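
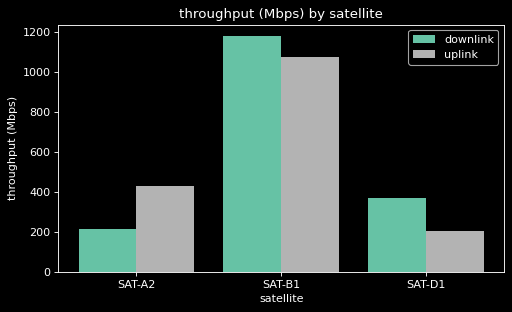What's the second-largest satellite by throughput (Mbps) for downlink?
SAT-D1

Top 3 for downlink: SAT-B1 ≈ 1200, SAT-D1 ≈ 400, SAT-A2 ≈ 200.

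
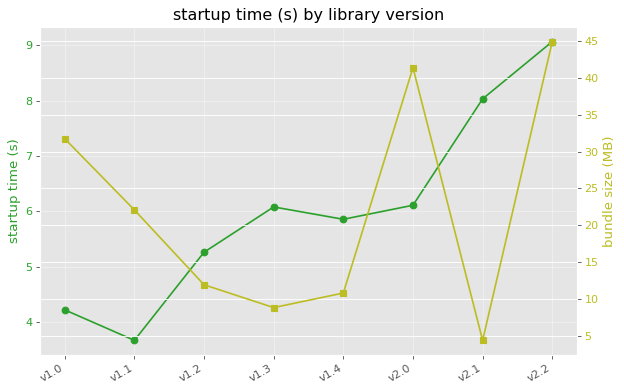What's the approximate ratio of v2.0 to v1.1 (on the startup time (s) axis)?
≈ 1.71×

v2.0 ≈ 6.0, v1.1 ≈ 3.5; 6.0/3.5 ≈ 1.71.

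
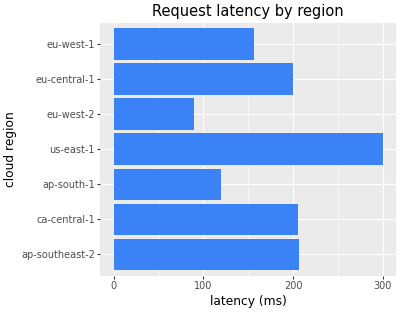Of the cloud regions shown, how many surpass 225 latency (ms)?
Above 225: us-east-1.

1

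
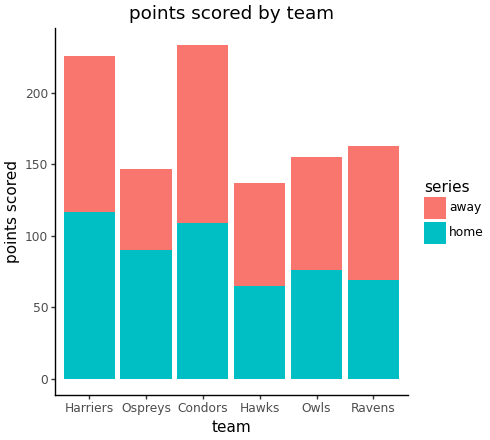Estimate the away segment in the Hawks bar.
away top ≈ 140, bottom ≈ 60; segment ≈ 80.

≈ 80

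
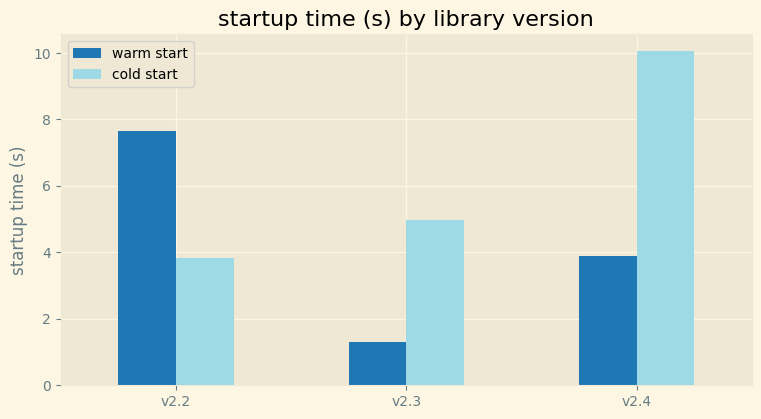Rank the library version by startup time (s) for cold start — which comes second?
v2.3

Top 3 for cold start: v2.4 ≈ 10, v2.3 ≈ 5, v2.2 ≈ 4.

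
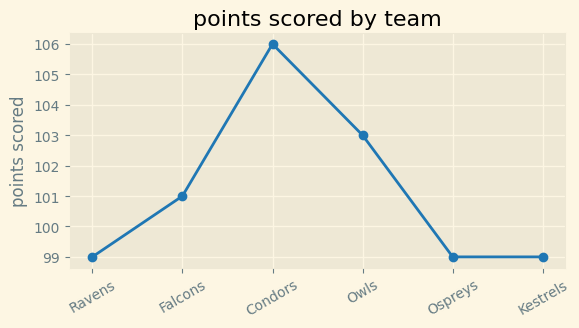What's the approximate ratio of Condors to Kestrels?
Condors ≈ 106, Kestrels ≈ 99; 106/99 ≈ 1.07.

≈ 1.07×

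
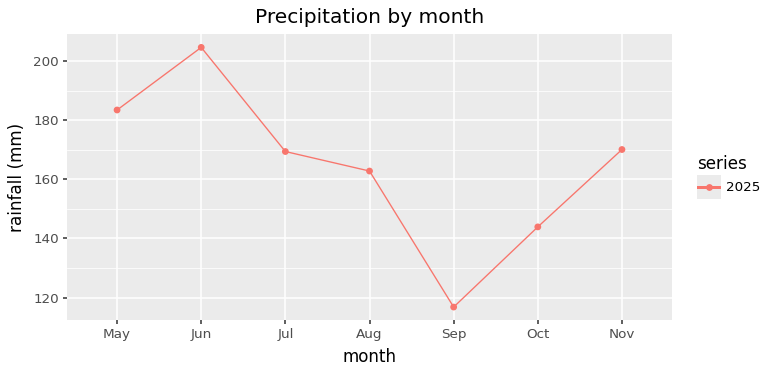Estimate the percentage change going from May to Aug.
May ≈ 180, Aug ≈ 160; (160 − 180) / 180 ≈ -11.1%.

≈ -11.1%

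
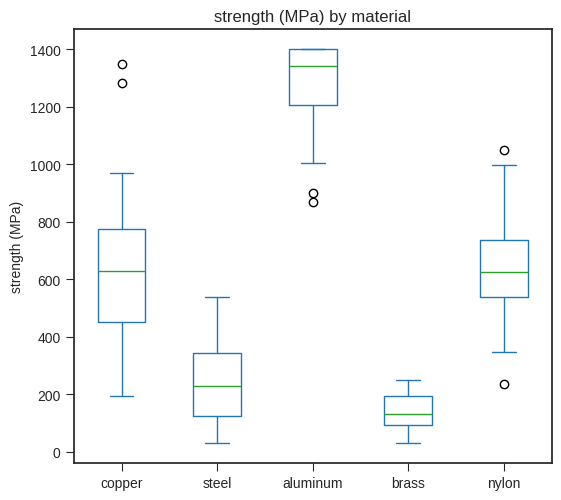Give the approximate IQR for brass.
≈ 100

Q3 ≈ 200, Q1 ≈ 100; IQR ≈ 100.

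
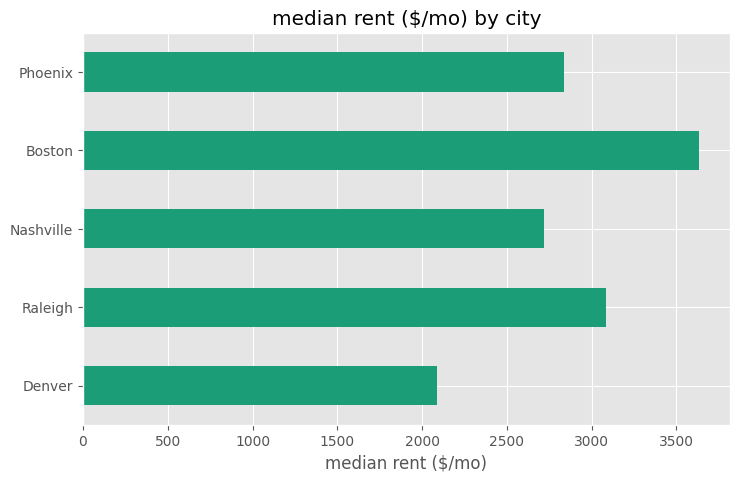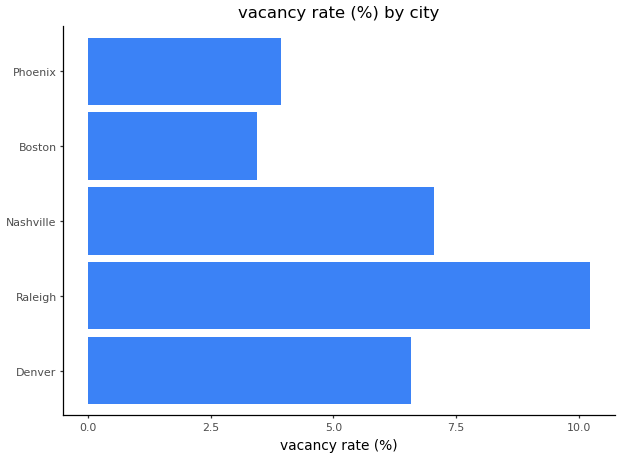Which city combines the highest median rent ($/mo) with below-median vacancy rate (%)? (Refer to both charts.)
Boston

Chart 2 median vacancy rate (%) ≈ 7; below-median cities: Boston, Phoenix. Among those, Boston has the highest median rent ($/mo) (≈ 3500).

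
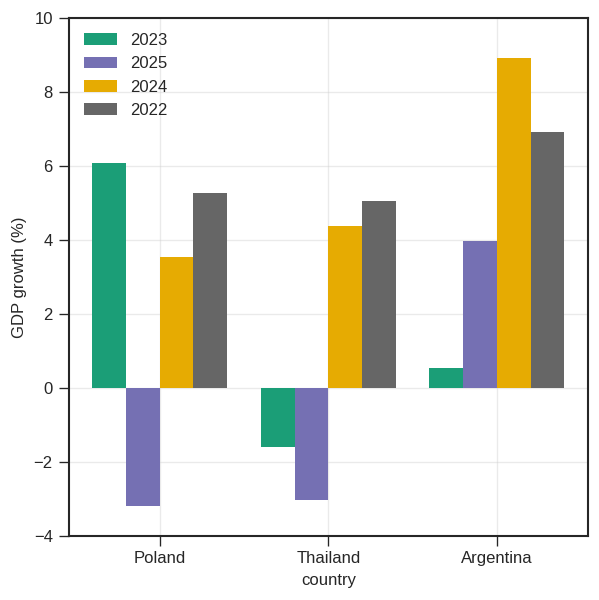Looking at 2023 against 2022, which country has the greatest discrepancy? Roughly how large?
Thailand: 2023 ≈ -2, 2022 ≈ 6 → gap ≈ 8. Next-largest (Argentina) is only ≈ 6.

Thailand, ≈ 8 %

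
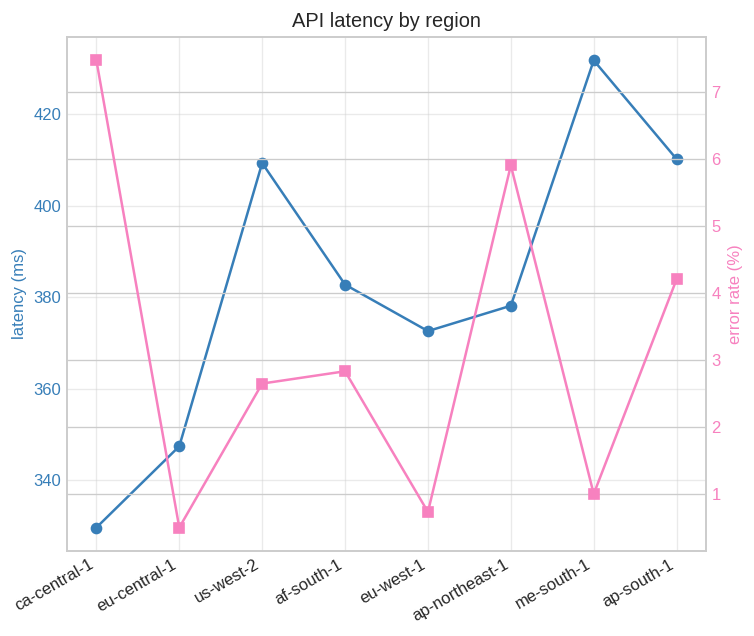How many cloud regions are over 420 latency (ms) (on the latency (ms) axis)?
1

Above 420: me-south-1.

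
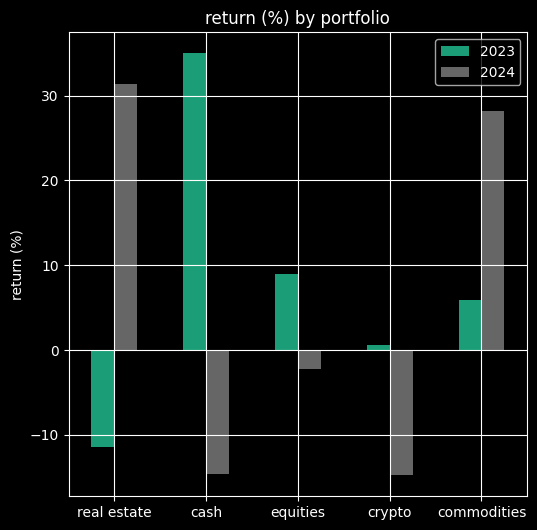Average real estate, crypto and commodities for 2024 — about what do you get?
(30 + -15 + 30) / 3 ≈ 15.

≈ 15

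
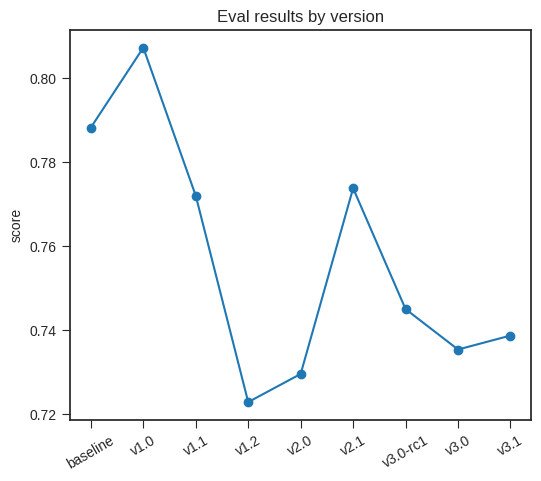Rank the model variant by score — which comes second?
baseline

Top 3: v1.0 ≈ 0.81, baseline ≈ 0.79, v2.1 ≈ 0.77.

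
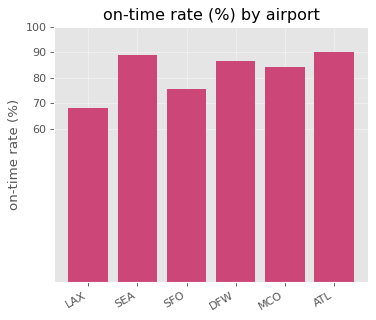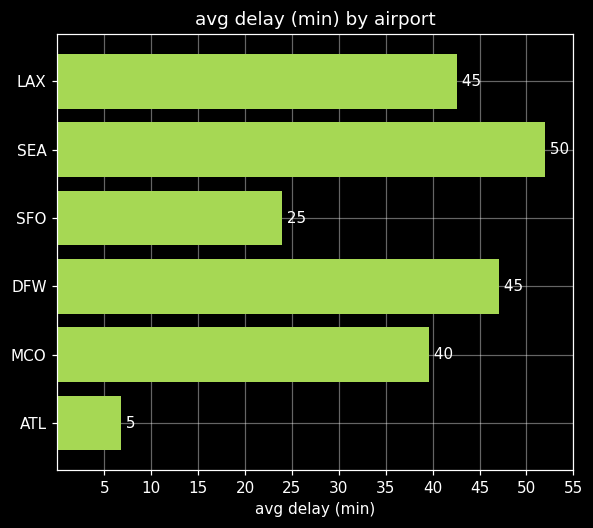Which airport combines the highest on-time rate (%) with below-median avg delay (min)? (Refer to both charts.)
Chart 2 median avg delay (min) ≈ 40; below-median airports: SFO, MCO, ATL. Among those, ATL has the highest on-time rate (%) (≈ 90).

ATL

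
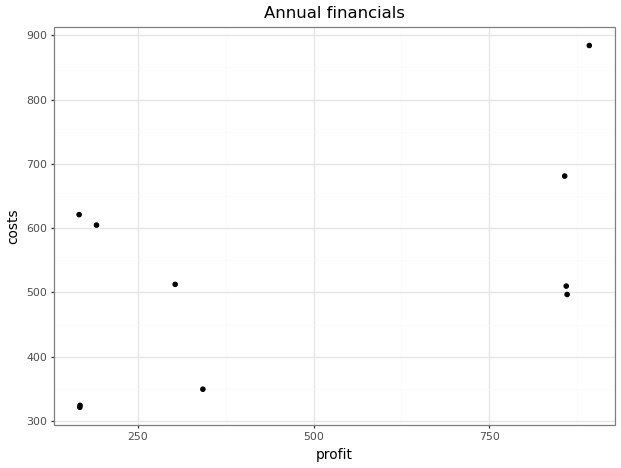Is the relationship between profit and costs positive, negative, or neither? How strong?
Points are positively correlated; moderate (|r| ≈ 0.5).

positive, moderate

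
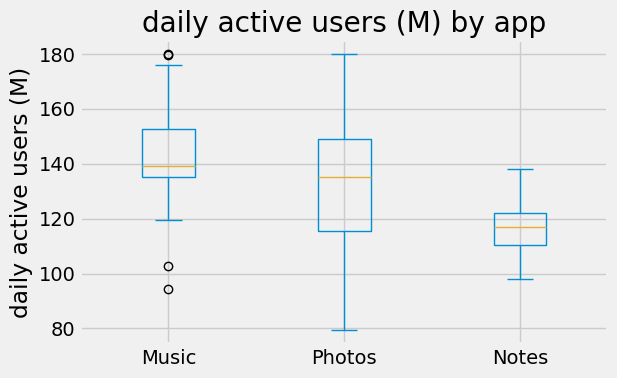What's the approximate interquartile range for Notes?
≈ 10

Q3 ≈ 120, Q1 ≈ 110; IQR ≈ 10.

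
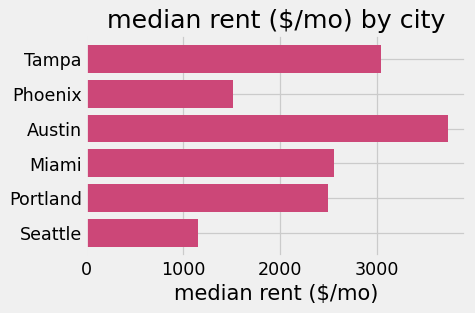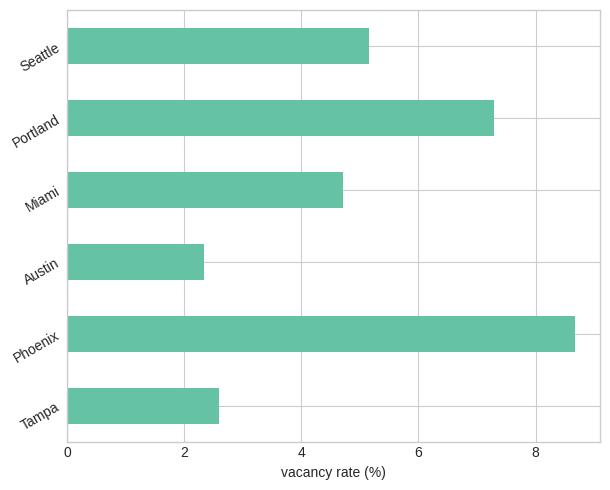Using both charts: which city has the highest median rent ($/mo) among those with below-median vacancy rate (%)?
Chart 2 median vacancy rate (%) ≈ 5; below-median cities: Tampa, Austin, Miami. Among those, Austin has the highest median rent ($/mo) (≈ 3500).

Austin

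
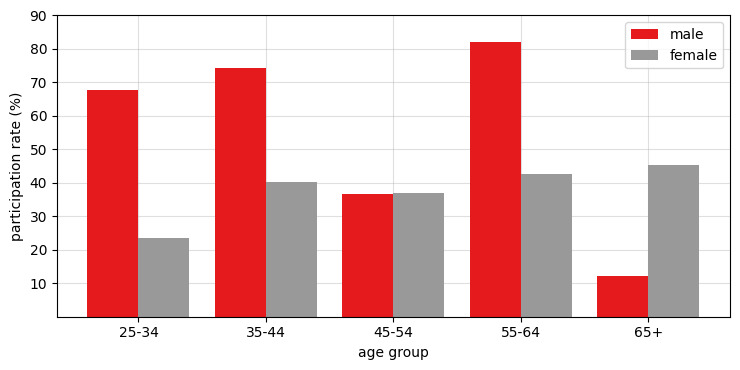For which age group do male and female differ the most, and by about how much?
25-34: male ≈ 70, female ≈ 20 → gap ≈ 50. Next-largest (55-64) is only ≈ 40.

25-34, ≈ 50 %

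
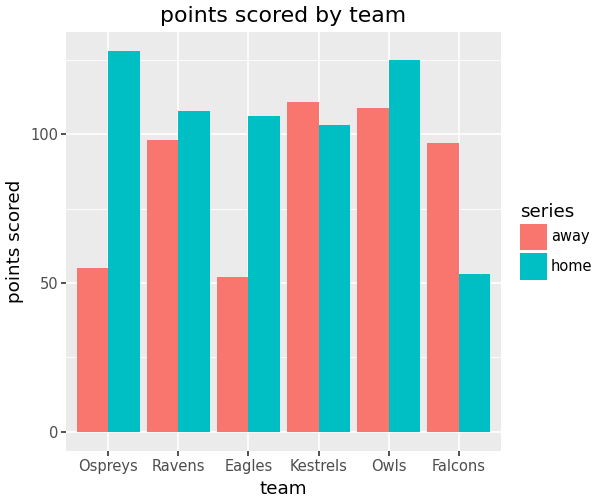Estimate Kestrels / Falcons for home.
≈ 1.67×

Kestrels ≈ 100, Falcons ≈ 60; 100/60 ≈ 1.67.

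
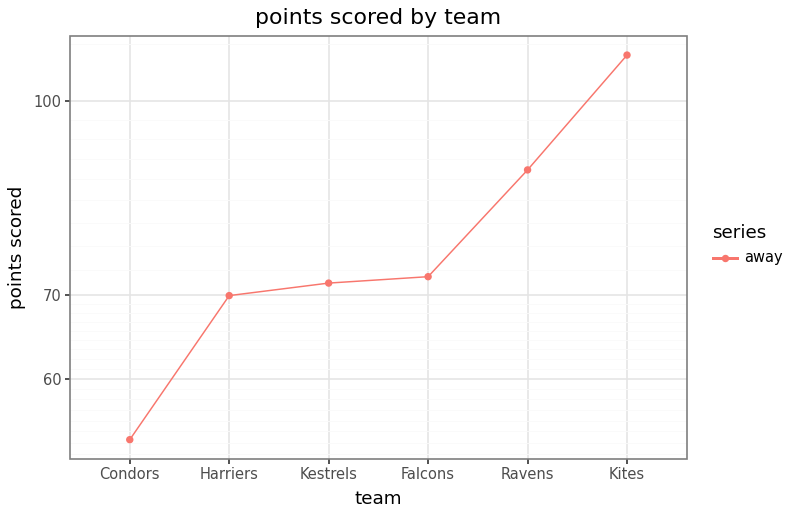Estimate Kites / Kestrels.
≈ 1.57×

Kites ≈ 110, Kestrels ≈ 70; 110/70 ≈ 1.57.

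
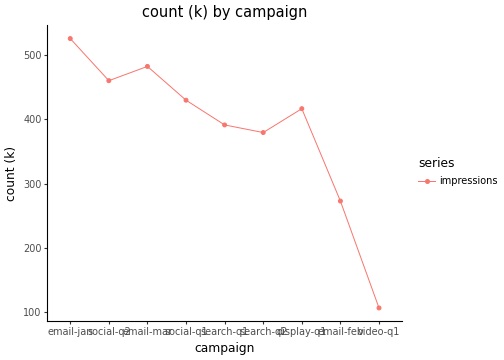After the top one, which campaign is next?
email-mar

Top 3: email-jan ≈ 550, email-mar ≈ 500, social-q2 ≈ 450.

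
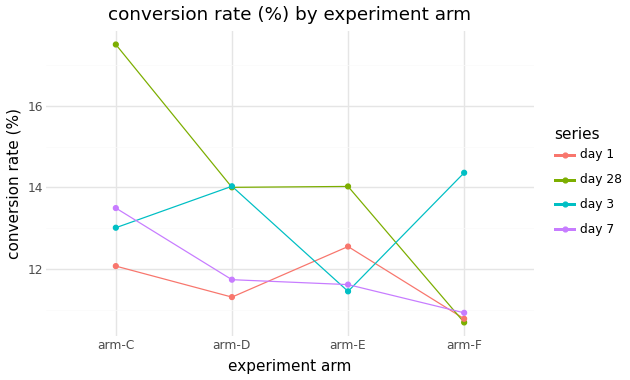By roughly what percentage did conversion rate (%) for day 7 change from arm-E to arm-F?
≈ -8.3%

arm-E ≈ 12, arm-F ≈ 11; (11 − 12) / 12 ≈ -8.3%.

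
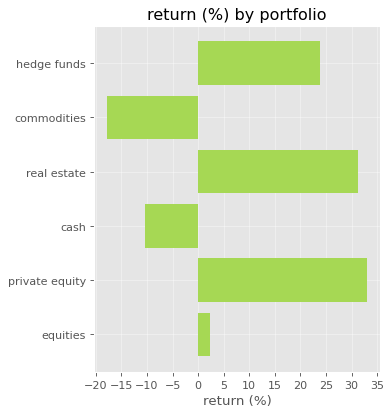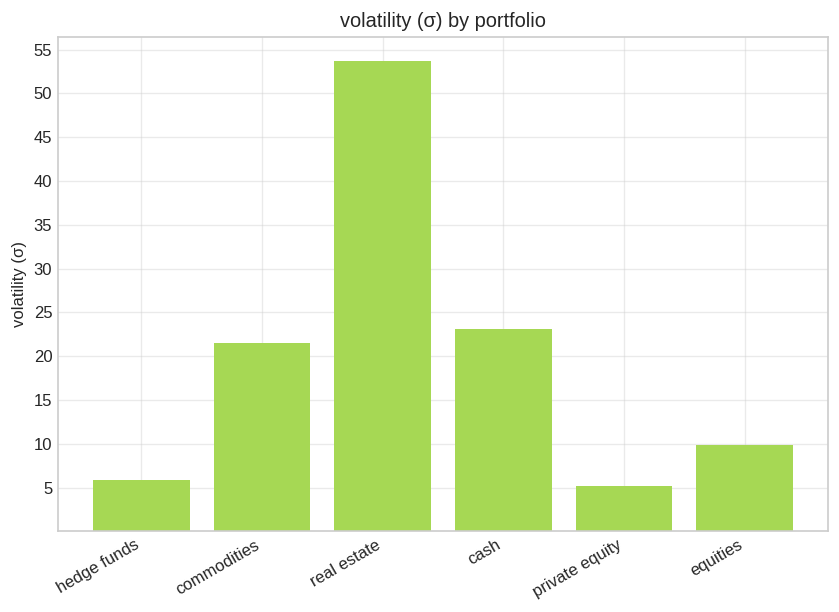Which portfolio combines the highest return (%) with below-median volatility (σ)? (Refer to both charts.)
private equity

Chart 2 median volatility (σ) ≈ 15; below-median portfolios: hedge funds, private equity, equities. Among those, private equity has the highest return (%) (≈ 35).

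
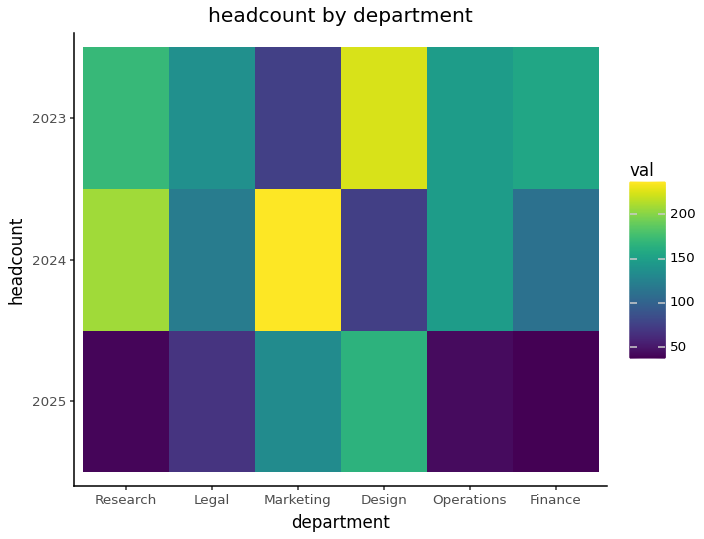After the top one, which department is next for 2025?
Marketing

Top 3 for 2025: Design ≈ 160, Marketing ≈ 140, Legal ≈ 60.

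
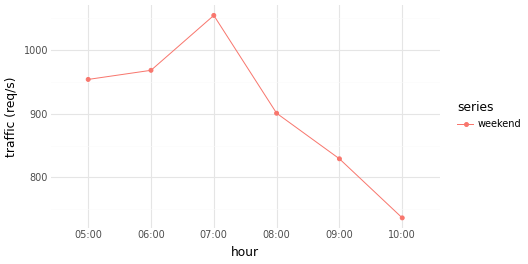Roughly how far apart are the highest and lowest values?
≈ 300

Max 07:00 ≈ 1050, min 10:00 ≈ 750; range ≈ 300.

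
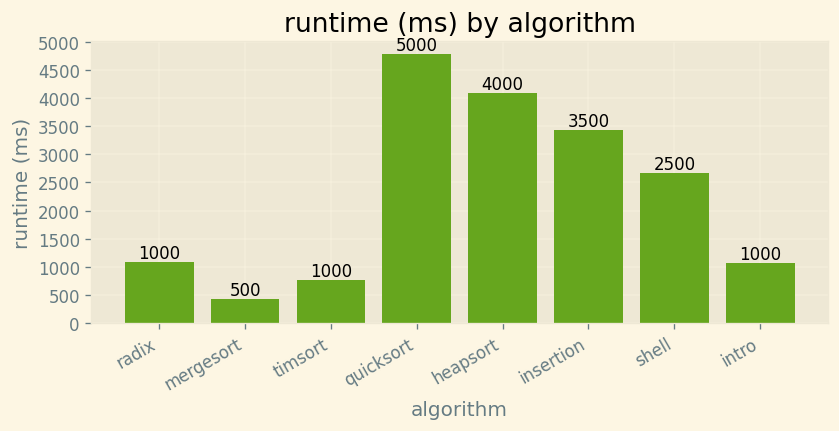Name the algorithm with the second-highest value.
Top 3: quicksort ≈ 5000, heapsort ≈ 4000, insertion ≈ 3500.

heapsort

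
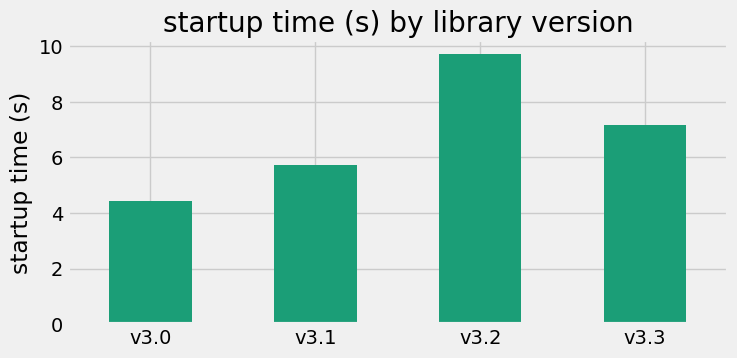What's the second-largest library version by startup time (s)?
Top 3: v3.2 ≈ 10, v3.3 ≈ 7, v3.1 ≈ 6.

v3.3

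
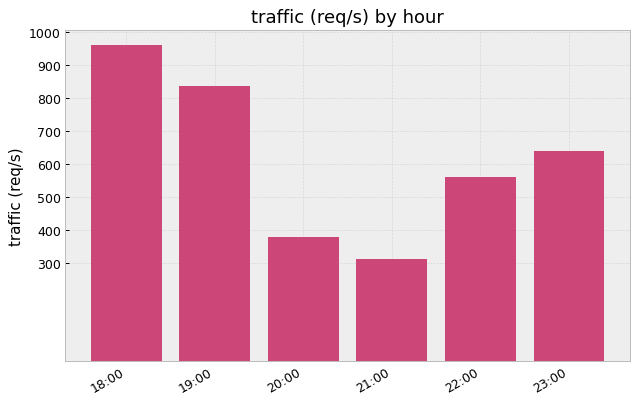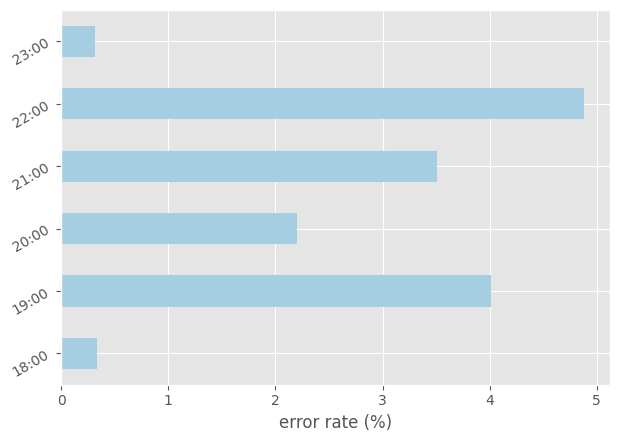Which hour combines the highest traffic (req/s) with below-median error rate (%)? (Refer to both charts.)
18:00

Chart 2 median error rate (%) ≈ 3; below-median hours: 18:00, 20:00, 23:00. Among those, 18:00 has the highest traffic (req/s) (≈ 1000).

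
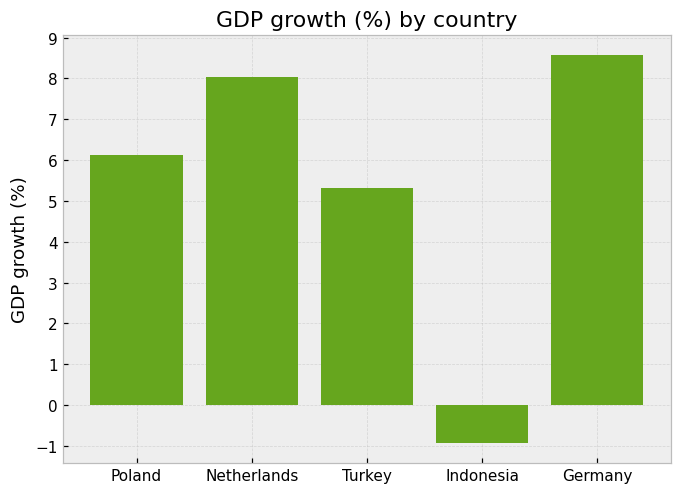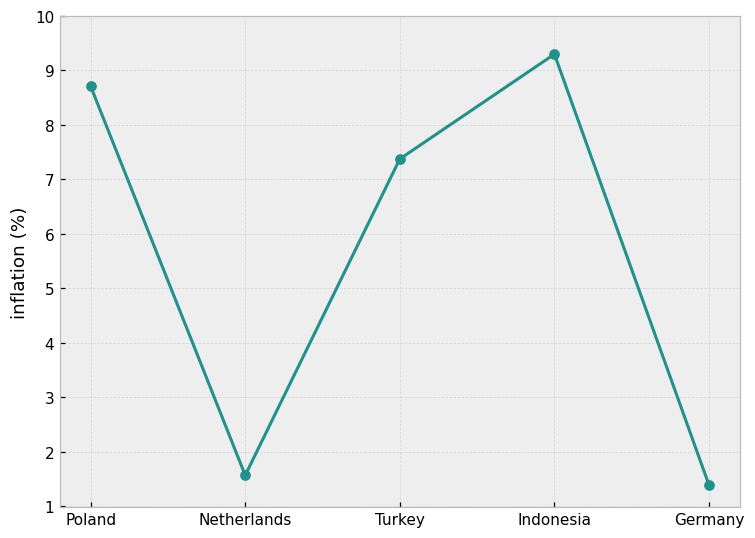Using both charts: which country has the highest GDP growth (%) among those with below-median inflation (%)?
Chart 2 median inflation (%) ≈ 7; below-median countries: Netherlands, Germany. Among those, Germany has the highest GDP growth (%) (≈ 9).

Germany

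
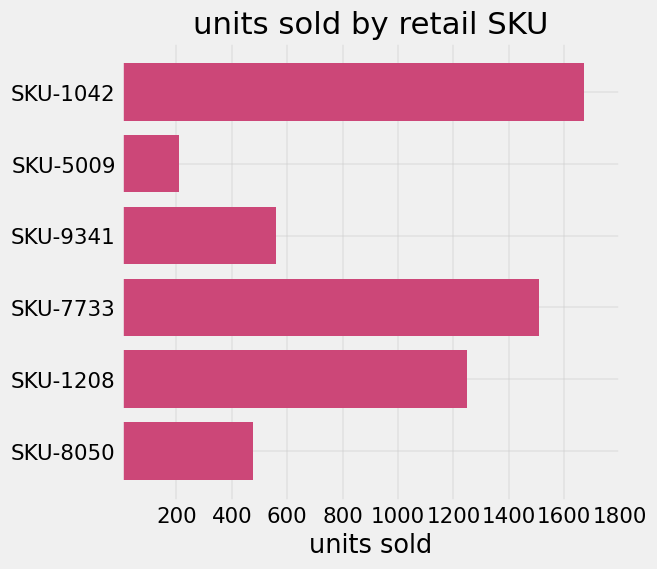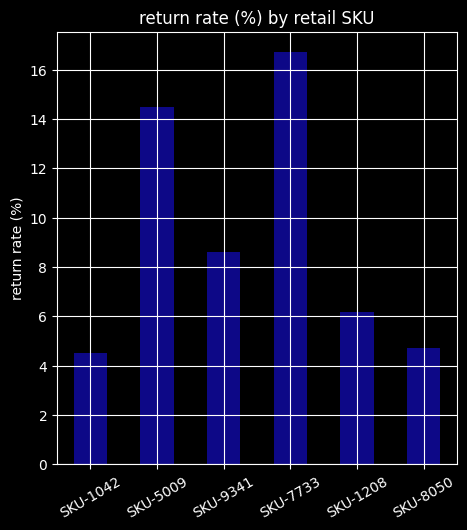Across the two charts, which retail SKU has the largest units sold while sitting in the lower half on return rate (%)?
SKU-1042

Chart 2 median return rate (%) ≈ 8; below-median retail SKUs: SKU-1042, SKU-1208, SKU-8050. Among those, SKU-1042 has the highest units sold (≈ 1600).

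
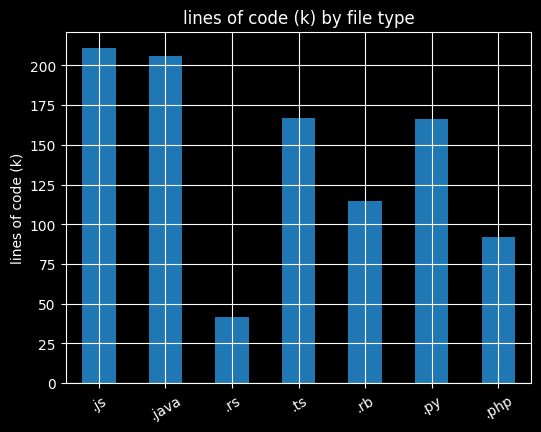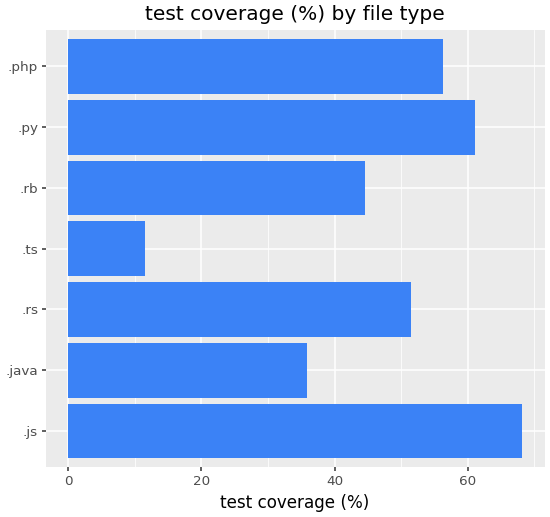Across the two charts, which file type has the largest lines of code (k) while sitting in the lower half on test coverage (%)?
.java

Chart 2 median test coverage (%) ≈ 50; below-median file types: .java, .ts, .rb. Among those, .java has the highest lines of code (k) (≈ 200).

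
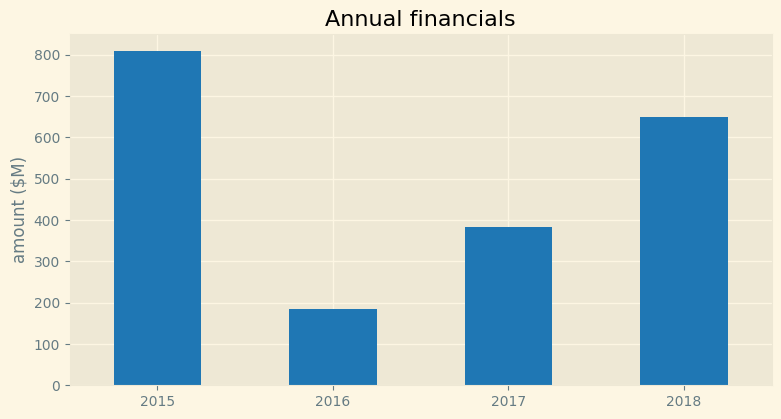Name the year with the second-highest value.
Top 3: 2015 ≈ 800, 2018 ≈ 600, 2017 ≈ 400.

2018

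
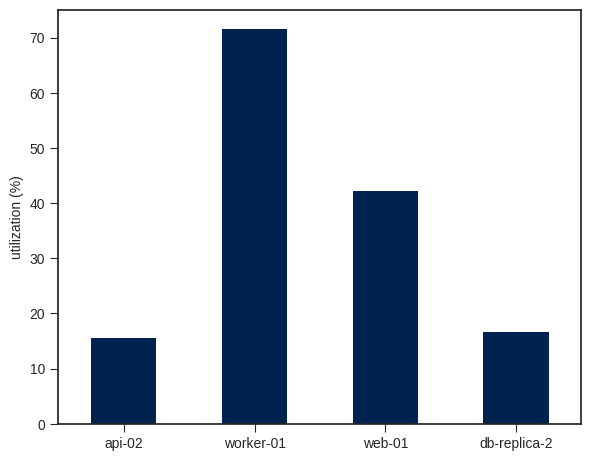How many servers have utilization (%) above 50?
1

Above 50: worker-01.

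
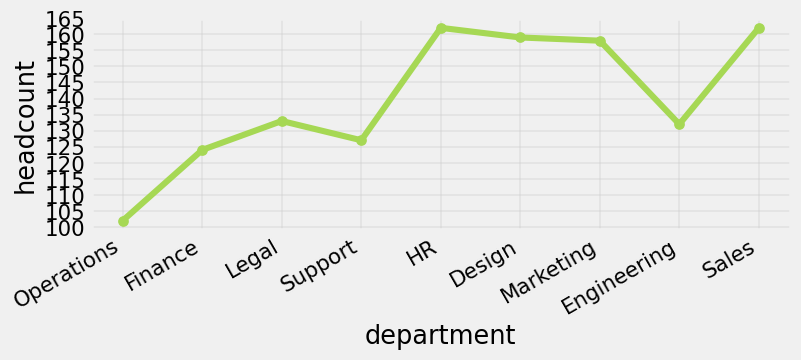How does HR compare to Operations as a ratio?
HR ≈ 160, Operations ≈ 100; 160/100 ≈ 1.6.

≈ 1.6×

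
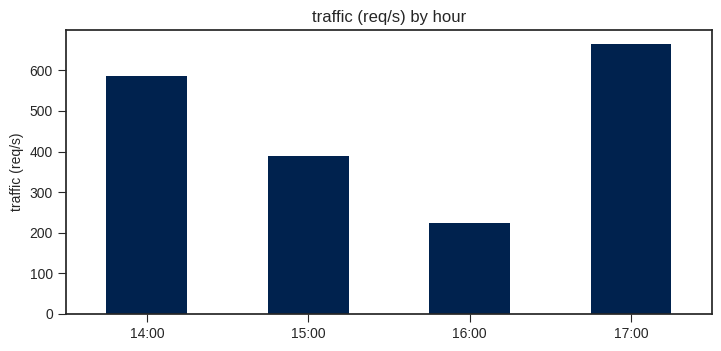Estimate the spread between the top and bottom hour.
Max 17:00 ≈ 700, min 16:00 ≈ 200; range ≈ 500.

≈ 500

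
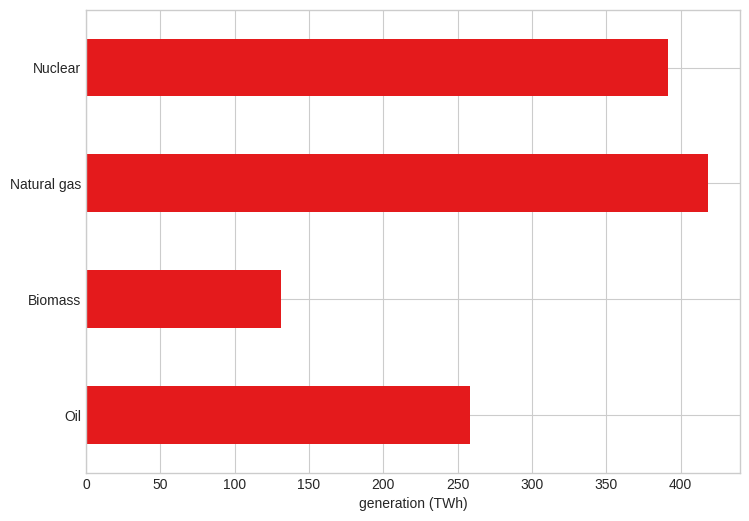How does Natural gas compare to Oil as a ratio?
≈ 1.6×

Natural gas ≈ 400, Oil ≈ 250; 400/250 ≈ 1.6.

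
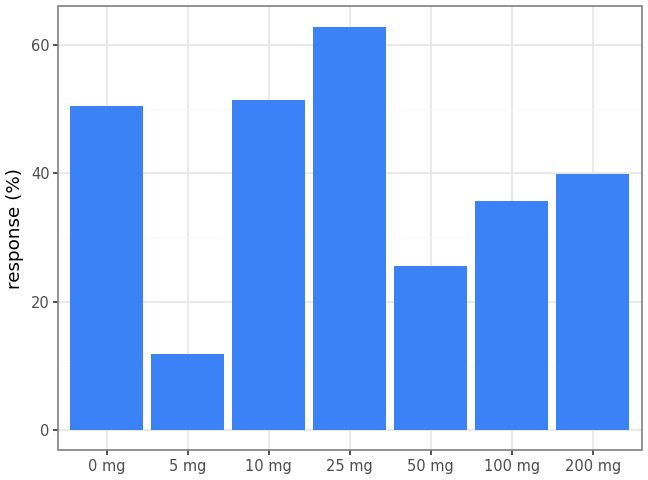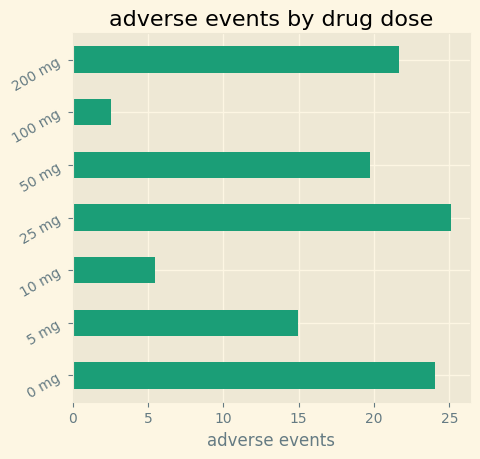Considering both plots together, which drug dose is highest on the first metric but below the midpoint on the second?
10 mg

Chart 2 median adverse events ≈ 20; below-median drug doses: 5 mg, 10 mg, 100 mg. Among those, 10 mg has the highest response (%) (≈ 50).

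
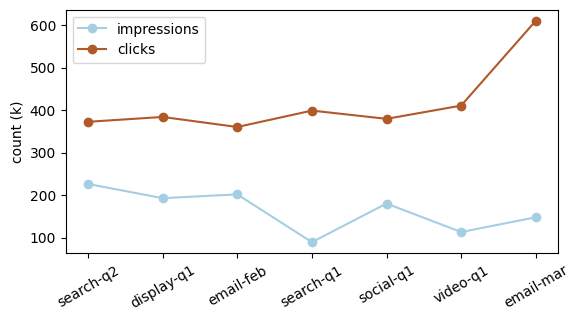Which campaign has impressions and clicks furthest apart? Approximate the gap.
email-mar: impressions ≈ 150, clicks ≈ 600 → gap ≈ 450. Next-largest (search-q1) is only ≈ 300.

email-mar, ≈ 450 k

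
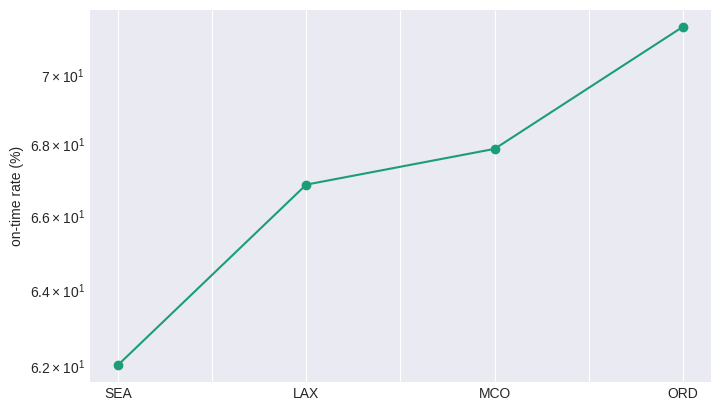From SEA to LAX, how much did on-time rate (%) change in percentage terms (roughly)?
SEA ≈ 62, LAX ≈ 67; (67 − 62) / 62 ≈ +8.1%.

≈ +8.1%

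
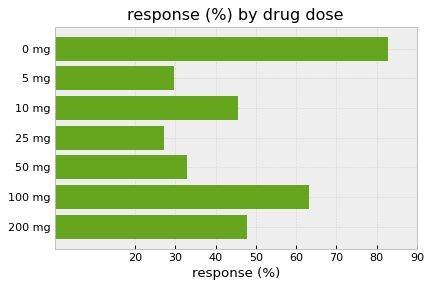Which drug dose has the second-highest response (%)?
Top 3: 0 mg ≈ 80, 100 mg ≈ 60, 200 mg ≈ 50.

100 mg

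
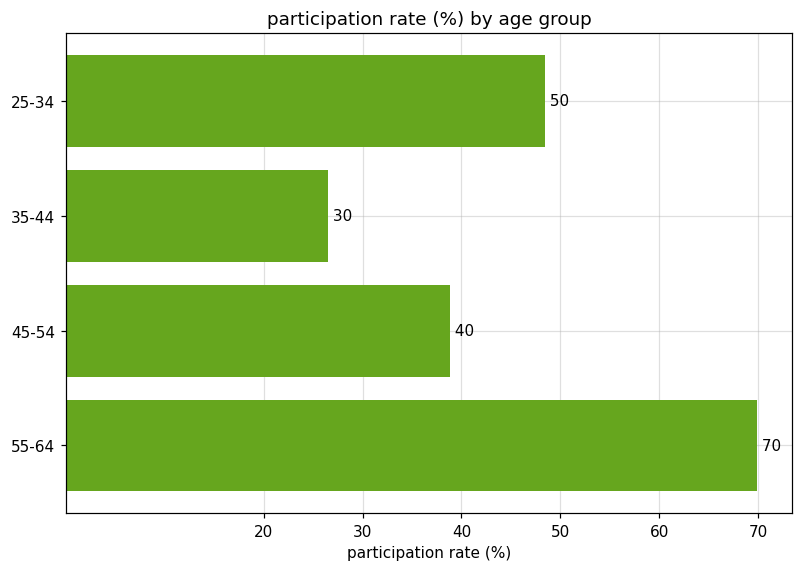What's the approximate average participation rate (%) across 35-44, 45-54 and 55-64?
≈ 47

(30 + 40 + 70) / 3 ≈ 47.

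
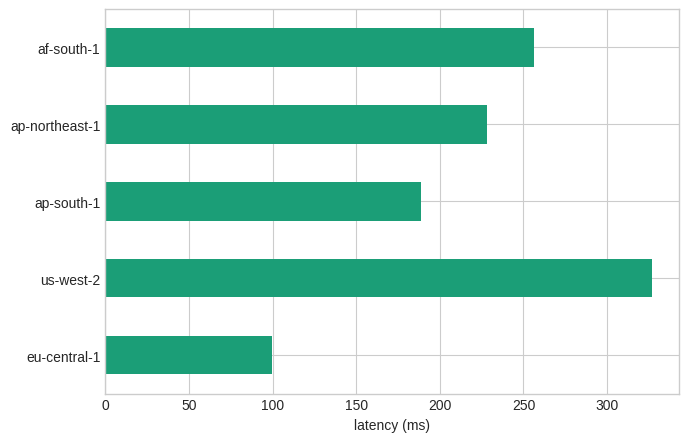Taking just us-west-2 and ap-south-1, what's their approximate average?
(350 + 200) / 2 ≈ 275.

≈ 275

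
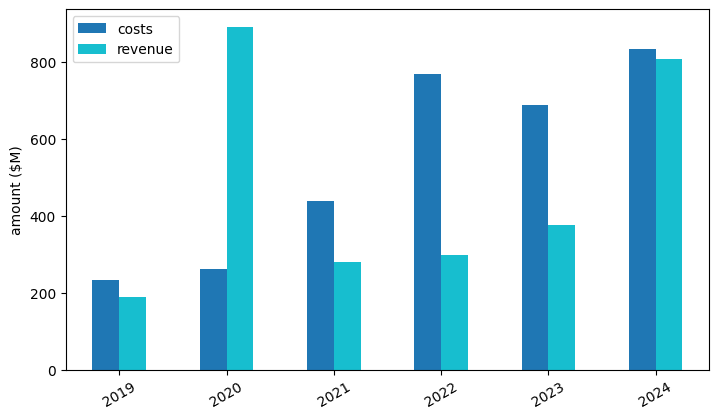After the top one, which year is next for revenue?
Top 3 for revenue: 2020 ≈ 900, 2024 ≈ 800, 2023 ≈ 400.

2024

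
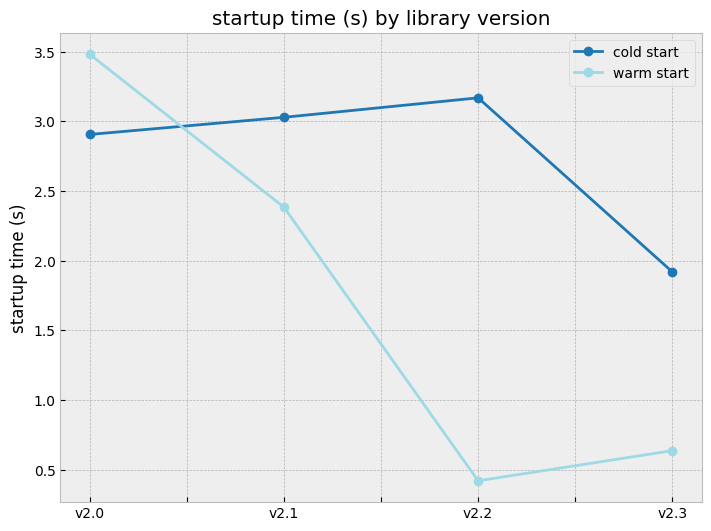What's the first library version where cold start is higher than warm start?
v2.0: cold start ≈ 3.0 vs warm start ≈ 3.5 (not yet); v2.1: cold start ≈ 3.0 vs warm start ≈ 2.5 (first crossover).

v2.1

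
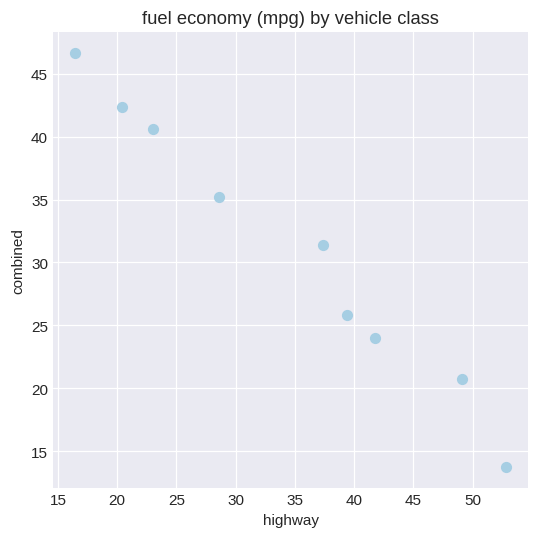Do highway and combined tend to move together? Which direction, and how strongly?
Points are negatively correlated; strong (|r| ≈ 1.0).

negative, strong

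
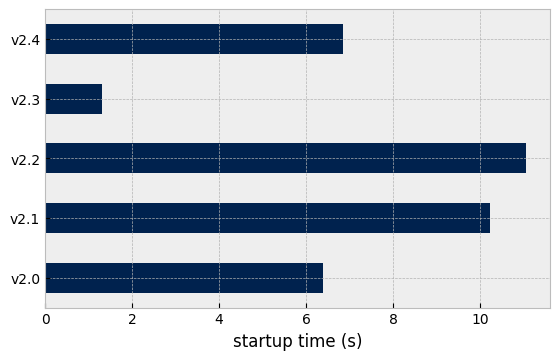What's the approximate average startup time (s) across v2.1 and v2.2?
(10 + 11) / 2 ≈ 10.

≈ 10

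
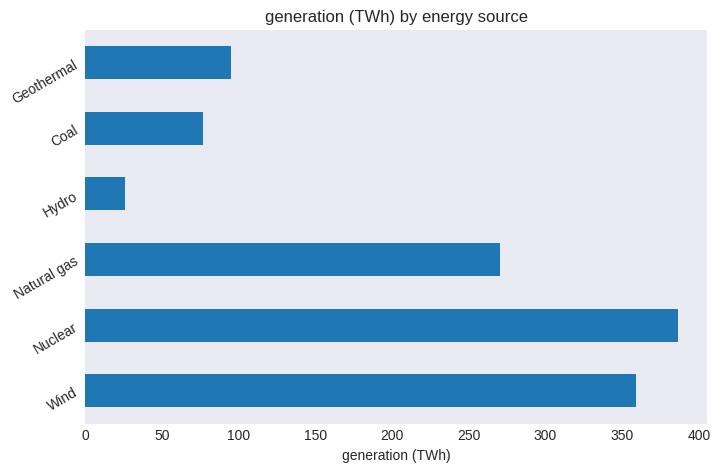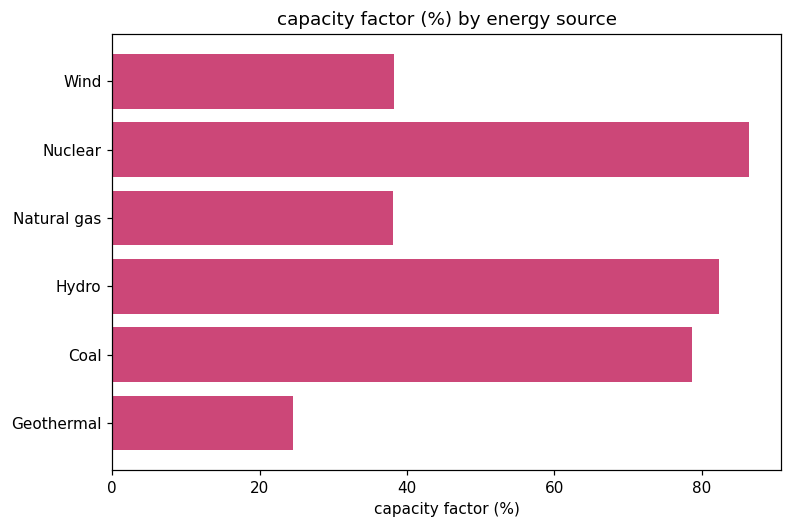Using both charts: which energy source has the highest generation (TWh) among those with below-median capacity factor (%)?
Wind

Chart 2 median capacity factor (%) ≈ 60; below-median energy sources: Wind, Natural gas, Geothermal. Among those, Wind has the highest generation (TWh) (≈ 350).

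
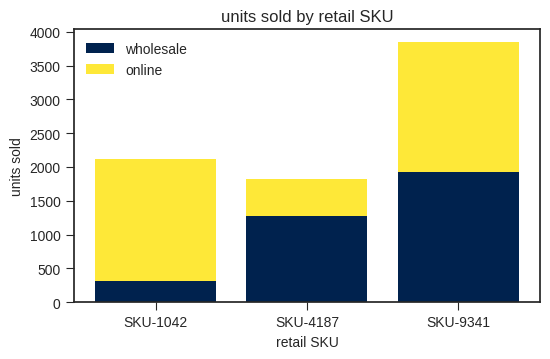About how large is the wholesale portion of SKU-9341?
≈ 2000

wholesale top ≈ 2000, bottom ≈ 0; segment ≈ 2000.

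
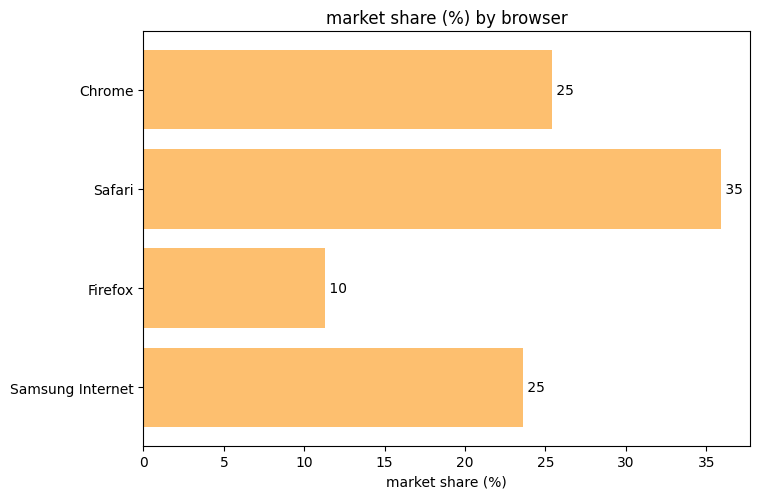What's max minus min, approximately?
≈ 25

Max Safari ≈ 35, min Firefox ≈ 10; range ≈ 25.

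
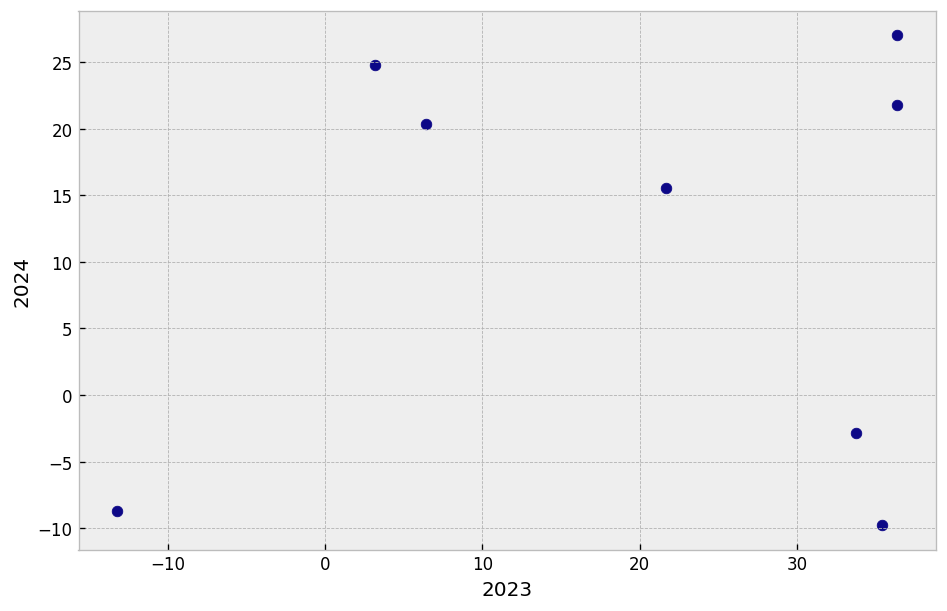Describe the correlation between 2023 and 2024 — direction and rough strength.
Points are roughly uncorrelated; weak (|r| ≈ 0.1).

no clear correlation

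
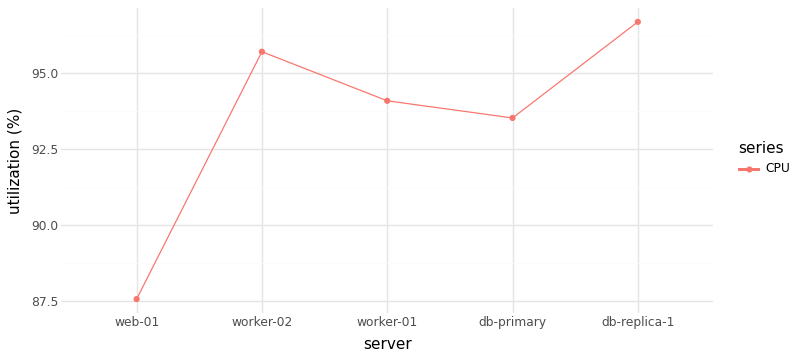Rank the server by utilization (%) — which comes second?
worker-02

Top 3: db-replica-1 ≈ 97, worker-02 ≈ 96, worker-01 ≈ 94.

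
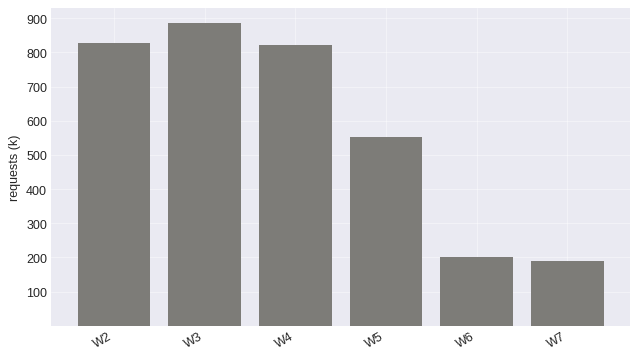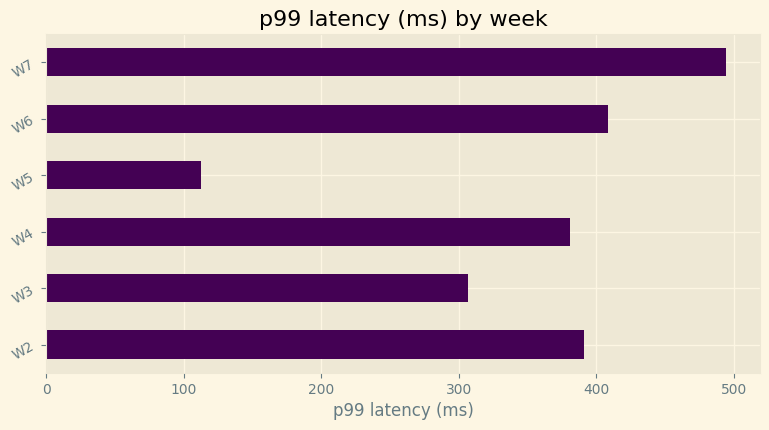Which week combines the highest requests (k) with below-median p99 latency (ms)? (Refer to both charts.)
W3

Chart 2 median p99 latency (ms) ≈ 400; below-median weeks: W3, W4, W5. Among those, W3 has the highest requests (k) (≈ 900).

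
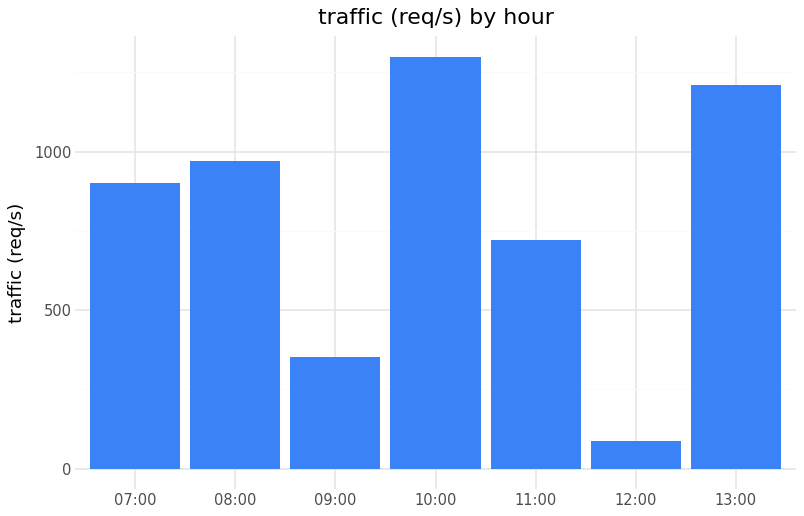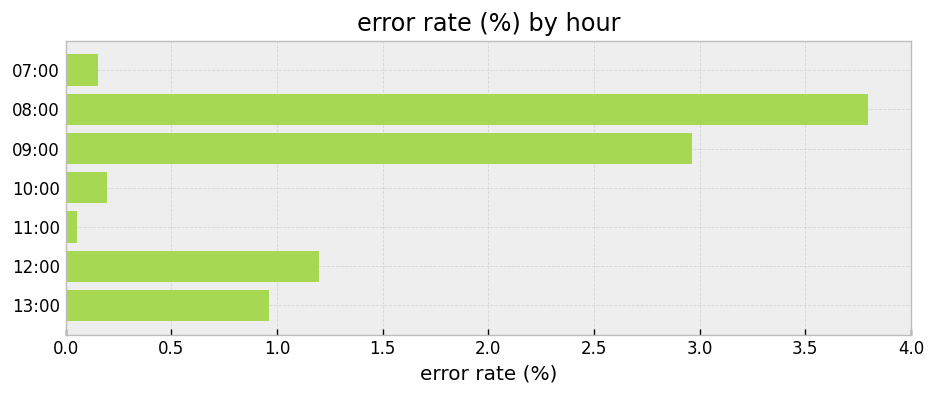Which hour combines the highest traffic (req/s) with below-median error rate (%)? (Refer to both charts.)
10:00

Chart 2 median error rate (%) ≈ 1; below-median hours: 07:00, 10:00, 11:00. Among those, 10:00 has the highest traffic (req/s) (≈ 1200).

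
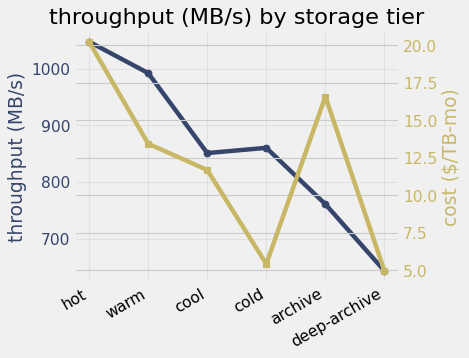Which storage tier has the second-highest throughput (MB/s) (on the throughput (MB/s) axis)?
Top 3 (on the throughput (MB/s) axis): hot ≈ 1050, warm ≈ 1000, cold ≈ 850.

warm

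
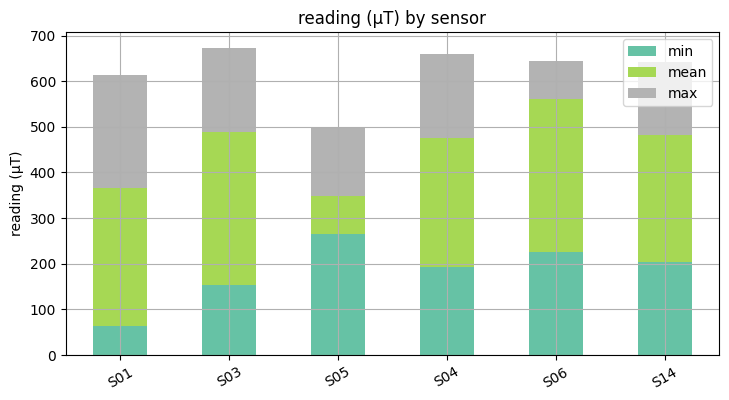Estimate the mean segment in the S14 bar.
≈ 300

mean top ≈ 500, bottom ≈ 200; segment ≈ 300.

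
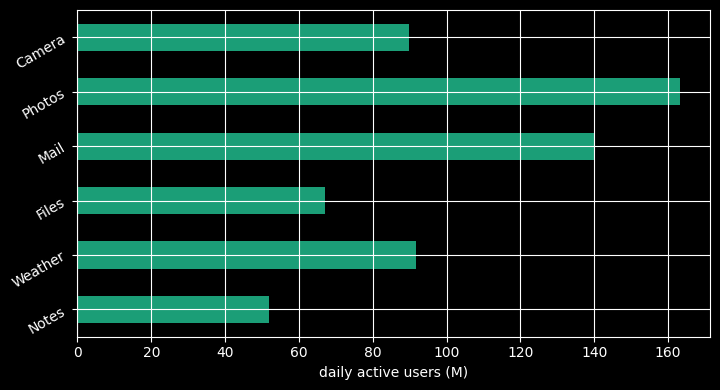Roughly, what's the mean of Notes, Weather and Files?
≈ 73

(60 + 100 + 60) / 3 ≈ 73.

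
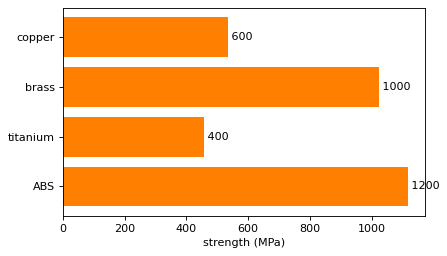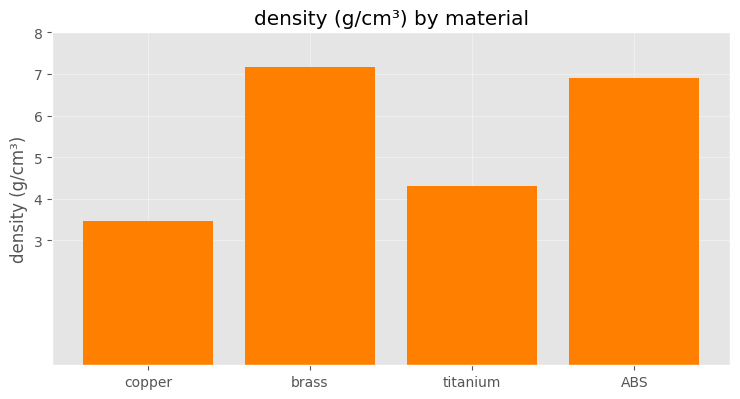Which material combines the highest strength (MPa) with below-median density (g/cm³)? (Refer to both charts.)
copper

Chart 2 median density (g/cm³) ≈ 6; below-median materials: copper, titanium. Among those, copper has the highest strength (MPa) (≈ 600).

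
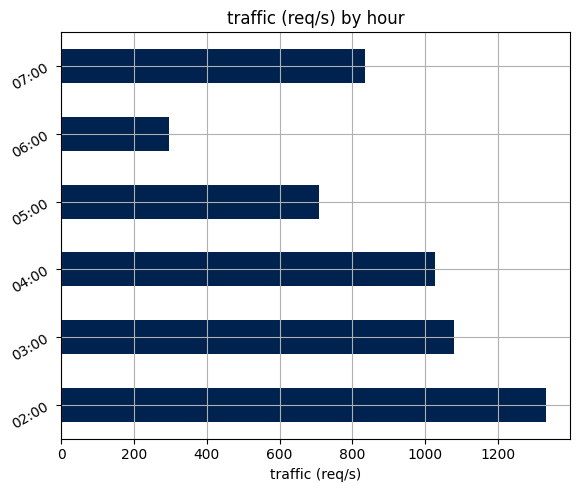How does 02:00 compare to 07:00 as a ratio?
≈ 1.75×

02:00 ≈ 1400, 07:00 ≈ 800; 1400/800 ≈ 1.75.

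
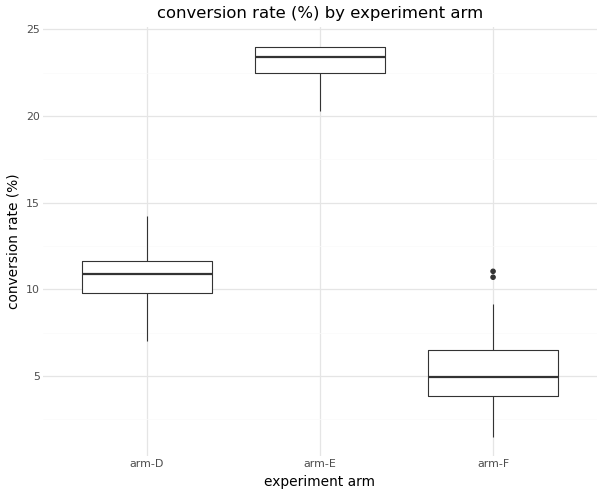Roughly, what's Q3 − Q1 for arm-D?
Q3 ≈ 12, Q1 ≈ 10; IQR ≈ 2.

≈ 2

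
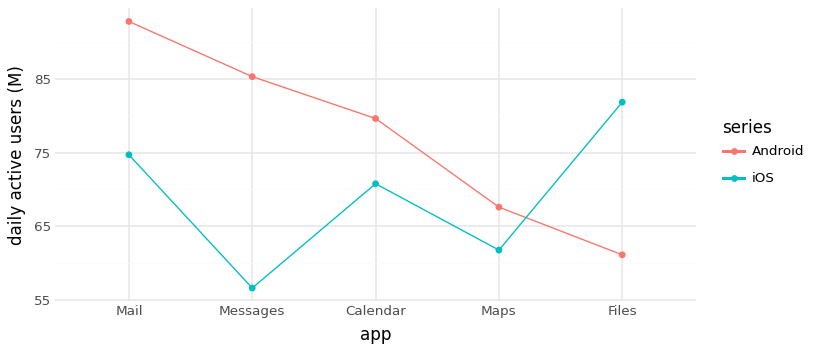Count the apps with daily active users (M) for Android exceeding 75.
Above 75: Mail, Messages, Calendar.

3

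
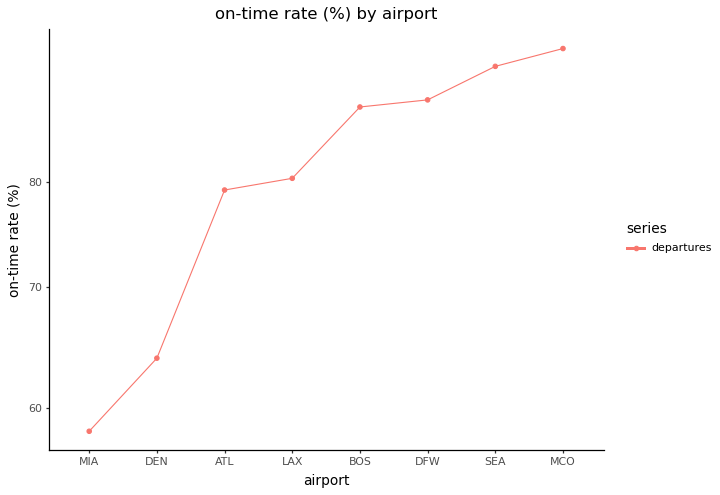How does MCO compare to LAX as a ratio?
≈ 1.19×

MCO ≈ 95, LAX ≈ 80; 95/80 ≈ 1.19.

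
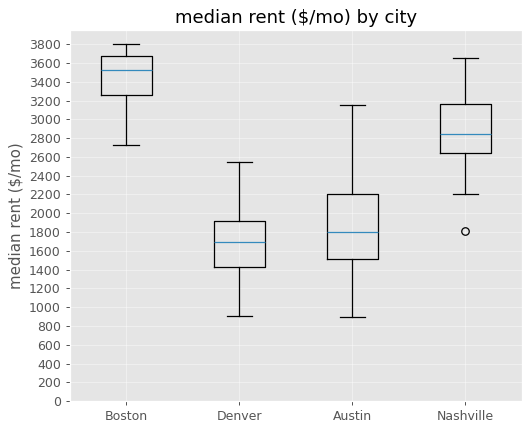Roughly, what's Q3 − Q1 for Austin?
≈ 600

Q3 ≈ 2200, Q1 ≈ 1600; IQR ≈ 600.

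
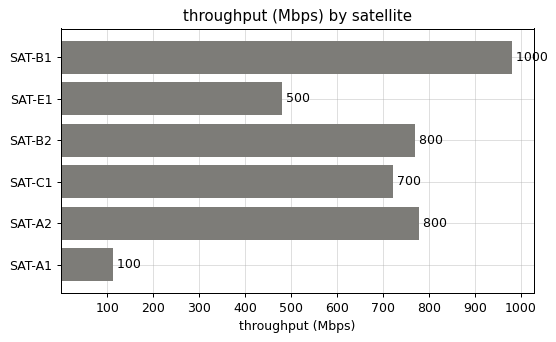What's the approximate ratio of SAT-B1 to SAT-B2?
SAT-B1 ≈ 1000, SAT-B2 ≈ 800; 1000/800 ≈ 1.25.

≈ 1.25×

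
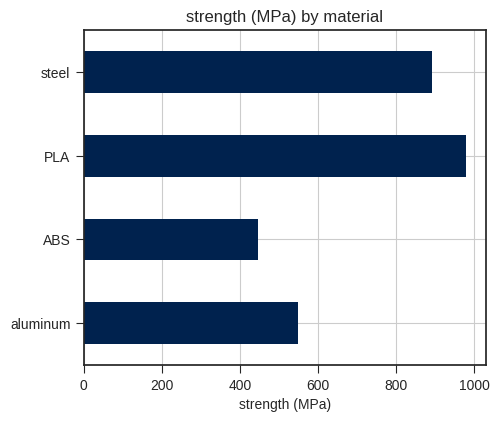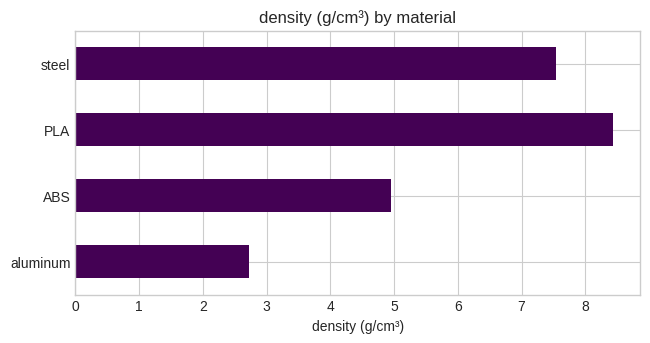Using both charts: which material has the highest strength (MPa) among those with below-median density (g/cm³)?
aluminum

Chart 2 median density (g/cm³) ≈ 6; below-median materials: aluminum, ABS. Among those, aluminum has the highest strength (MPa) (≈ 500).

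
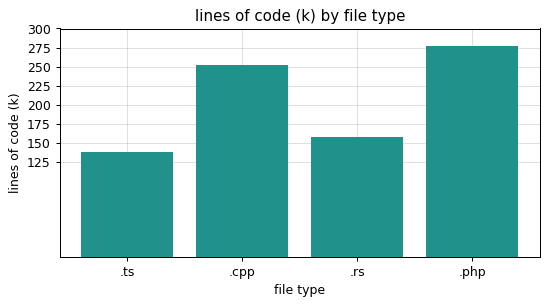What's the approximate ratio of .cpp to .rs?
≈ 1.67×

.cpp ≈ 250, .rs ≈ 150; 250/150 ≈ 1.67.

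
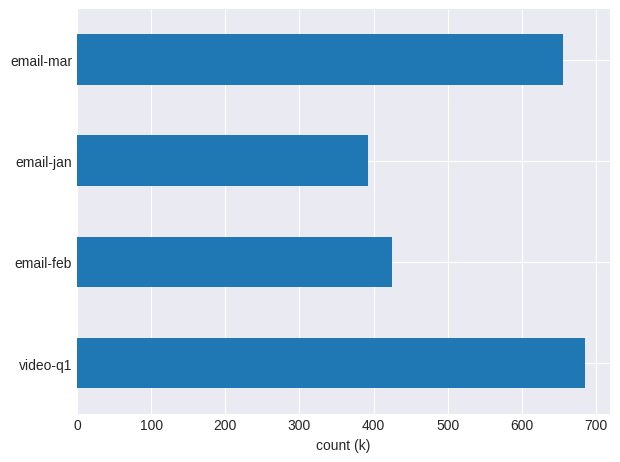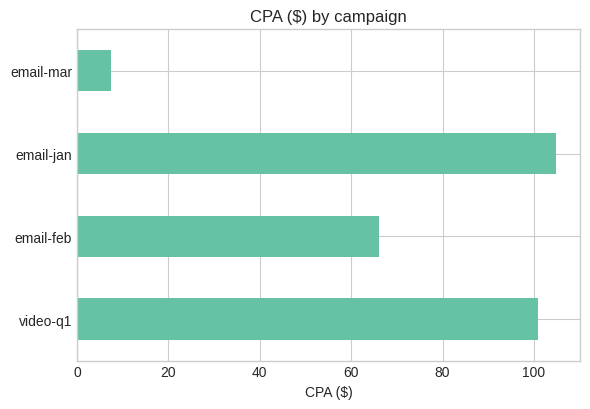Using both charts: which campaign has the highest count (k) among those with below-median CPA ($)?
email-mar

Chart 2 median CPA ($) ≈ 80; below-median campaigns: email-feb, email-mar. Among those, email-mar has the highest count (k) (≈ 700).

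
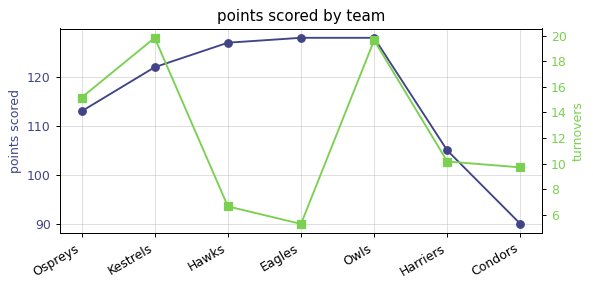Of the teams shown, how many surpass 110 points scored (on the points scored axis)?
Above 110: Ospreys, Kestrels, Hawks, Eagles, Owls.

5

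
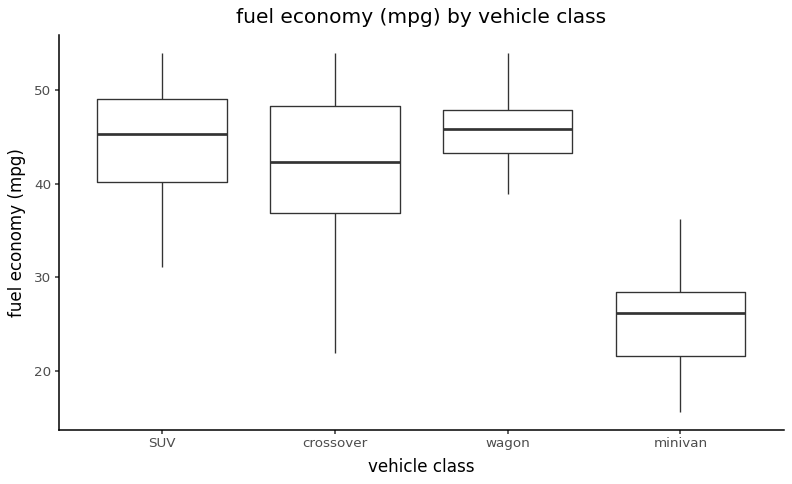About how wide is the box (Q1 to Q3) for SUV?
≈ 10

Q3 ≈ 50, Q1 ≈ 40; IQR ≈ 10.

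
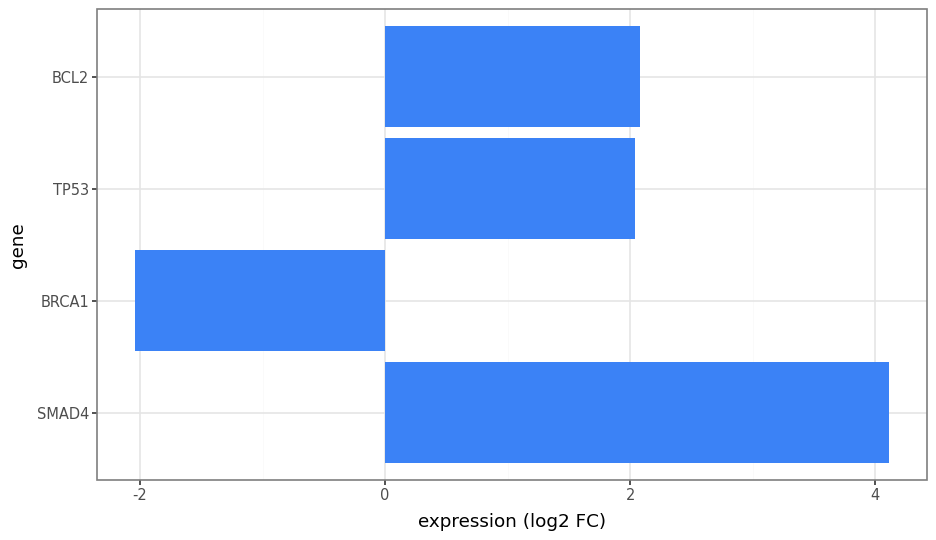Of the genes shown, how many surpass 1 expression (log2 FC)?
Above 1: SMAD4, TP53, BCL2.

3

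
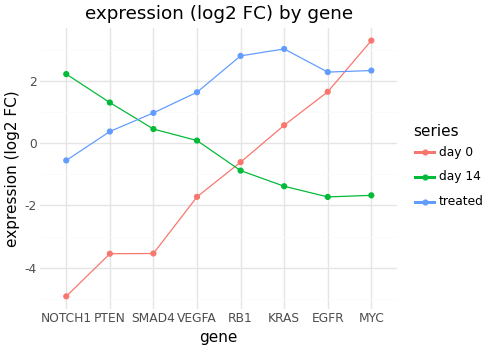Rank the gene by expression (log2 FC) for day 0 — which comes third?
KRAS

Top 4 for day 0: MYC ≈ 3, EGFR ≈ 2, KRAS ≈ 1, RB1 ≈ -1.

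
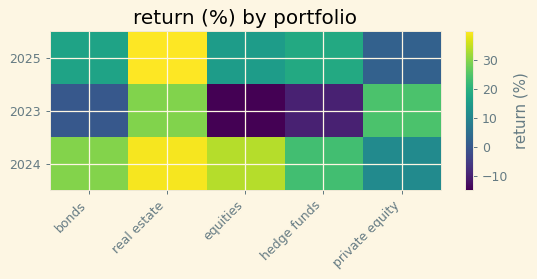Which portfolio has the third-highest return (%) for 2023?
Top 4 for 2023: real estate ≈ 30, private equity ≈ 25, bonds ≈ 0, hedge funds ≈ -10.

bonds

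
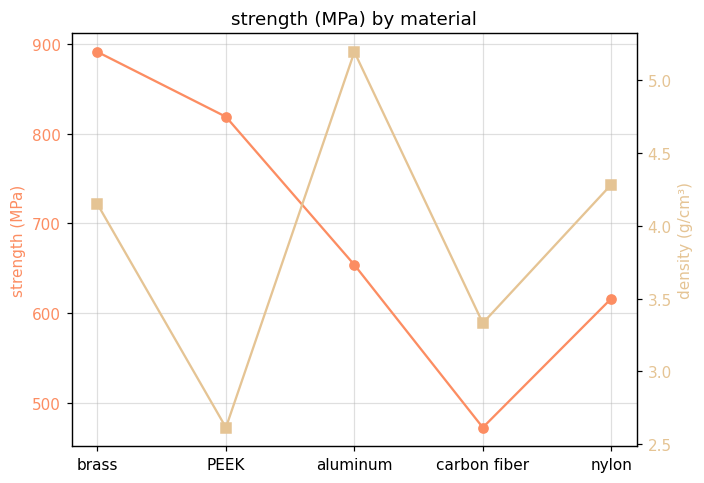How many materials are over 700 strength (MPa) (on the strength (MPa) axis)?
Above 700: brass, PEEK.

2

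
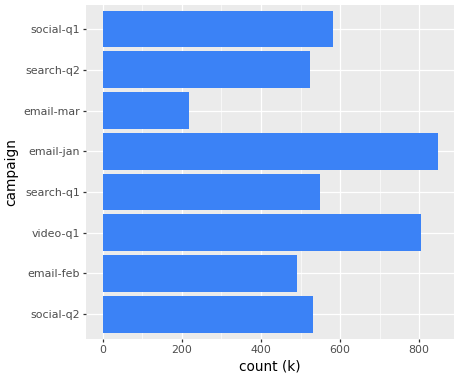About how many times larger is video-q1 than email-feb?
≈ 1.6×

video-q1 ≈ 800, email-feb ≈ 500; 800/500 ≈ 1.6.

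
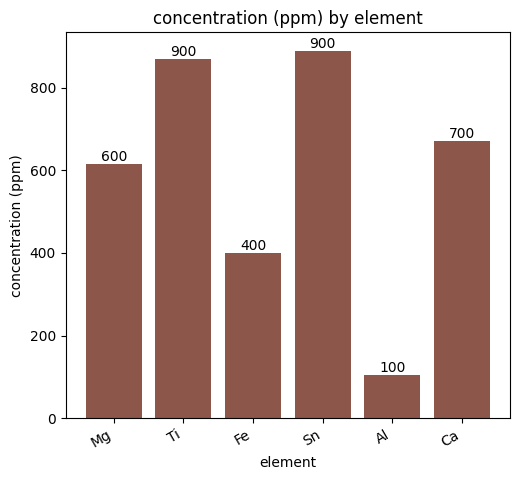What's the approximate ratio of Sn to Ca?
Sn ≈ 900, Ca ≈ 700; 900/700 ≈ 1.29.

≈ 1.29×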